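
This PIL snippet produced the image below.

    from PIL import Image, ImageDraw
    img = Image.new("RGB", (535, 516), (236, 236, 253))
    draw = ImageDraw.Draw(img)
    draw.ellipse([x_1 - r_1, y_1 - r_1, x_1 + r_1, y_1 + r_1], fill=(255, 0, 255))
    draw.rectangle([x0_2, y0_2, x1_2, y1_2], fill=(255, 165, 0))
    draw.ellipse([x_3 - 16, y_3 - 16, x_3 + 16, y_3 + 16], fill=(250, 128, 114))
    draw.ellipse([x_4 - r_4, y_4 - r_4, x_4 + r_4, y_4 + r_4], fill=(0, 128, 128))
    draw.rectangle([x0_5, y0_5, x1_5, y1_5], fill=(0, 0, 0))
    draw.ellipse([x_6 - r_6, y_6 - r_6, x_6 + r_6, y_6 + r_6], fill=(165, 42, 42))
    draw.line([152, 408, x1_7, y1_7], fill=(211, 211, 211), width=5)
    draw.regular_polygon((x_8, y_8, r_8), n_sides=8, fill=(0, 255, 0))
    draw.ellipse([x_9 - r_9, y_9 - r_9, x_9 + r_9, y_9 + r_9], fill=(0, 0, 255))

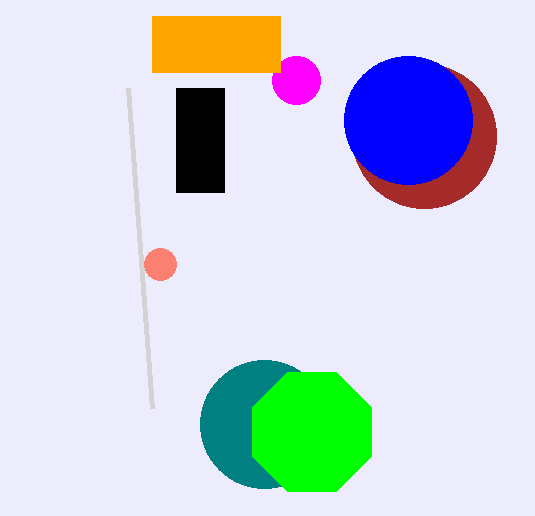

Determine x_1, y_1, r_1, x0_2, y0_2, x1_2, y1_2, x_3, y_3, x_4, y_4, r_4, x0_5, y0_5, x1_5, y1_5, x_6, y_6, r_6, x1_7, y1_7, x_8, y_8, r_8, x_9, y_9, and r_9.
x_1 = 296; y_1 = 80; r_1 = 24; x0_2 = 152; y0_2 = 16; x1_2 = 280; y1_2 = 72; x_3 = 160; y_3 = 264; x_4 = 264; y_4 = 424; r_4 = 64; x0_5 = 176; y0_5 = 88; x1_5 = 224; y1_5 = 192; x_6 = 424; y_6 = 136; r_6 = 72; x1_7 = 128; y1_7 = 88; x_8 = 312; y_8 = 432; r_8 = 64; x_9 = 408; y_9 = 120; r_9 = 64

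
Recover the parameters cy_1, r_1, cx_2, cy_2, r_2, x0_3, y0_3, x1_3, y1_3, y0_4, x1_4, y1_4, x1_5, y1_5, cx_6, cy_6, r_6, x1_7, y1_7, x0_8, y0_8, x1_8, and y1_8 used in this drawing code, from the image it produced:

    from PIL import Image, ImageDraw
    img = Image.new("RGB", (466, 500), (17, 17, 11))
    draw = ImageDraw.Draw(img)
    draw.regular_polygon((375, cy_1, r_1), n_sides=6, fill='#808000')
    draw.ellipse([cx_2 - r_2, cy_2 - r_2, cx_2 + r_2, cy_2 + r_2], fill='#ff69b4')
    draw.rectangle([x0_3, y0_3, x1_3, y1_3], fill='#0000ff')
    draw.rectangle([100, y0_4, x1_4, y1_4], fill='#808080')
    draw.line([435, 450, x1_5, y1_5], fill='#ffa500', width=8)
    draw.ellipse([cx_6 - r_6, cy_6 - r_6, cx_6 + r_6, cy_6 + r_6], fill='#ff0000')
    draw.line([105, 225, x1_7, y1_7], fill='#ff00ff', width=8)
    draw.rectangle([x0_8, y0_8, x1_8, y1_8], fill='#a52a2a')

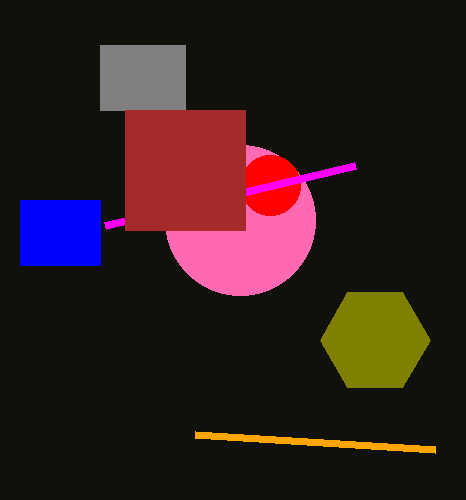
cy_1 = 340; r_1 = 55; cx_2 = 240; cy_2 = 220; r_2 = 75; x0_3 = 20; y0_3 = 200; x1_3 = 100; y1_3 = 265; y0_4 = 45; x1_4 = 185; y1_4 = 110; x1_5 = 195; y1_5 = 435; cx_6 = 270; cy_6 = 185; r_6 = 30; x1_7 = 355; y1_7 = 165; x0_8 = 125; y0_8 = 110; x1_8 = 245; y1_8 = 230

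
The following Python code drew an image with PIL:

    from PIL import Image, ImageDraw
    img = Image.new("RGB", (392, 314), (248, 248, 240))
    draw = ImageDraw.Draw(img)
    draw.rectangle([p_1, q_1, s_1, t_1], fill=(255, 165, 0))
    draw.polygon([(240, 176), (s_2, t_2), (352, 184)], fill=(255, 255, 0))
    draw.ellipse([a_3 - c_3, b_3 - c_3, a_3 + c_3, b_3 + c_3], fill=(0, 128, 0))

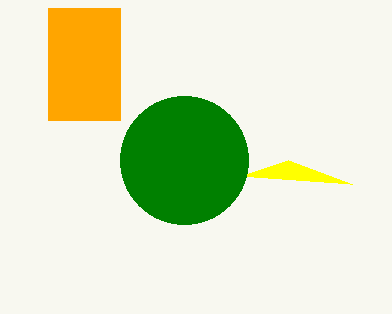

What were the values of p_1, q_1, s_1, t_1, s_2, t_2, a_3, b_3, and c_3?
p_1 = 48, q_1 = 8, s_1 = 120, t_1 = 120, s_2 = 288, t_2 = 160, a_3 = 184, b_3 = 160, c_3 = 64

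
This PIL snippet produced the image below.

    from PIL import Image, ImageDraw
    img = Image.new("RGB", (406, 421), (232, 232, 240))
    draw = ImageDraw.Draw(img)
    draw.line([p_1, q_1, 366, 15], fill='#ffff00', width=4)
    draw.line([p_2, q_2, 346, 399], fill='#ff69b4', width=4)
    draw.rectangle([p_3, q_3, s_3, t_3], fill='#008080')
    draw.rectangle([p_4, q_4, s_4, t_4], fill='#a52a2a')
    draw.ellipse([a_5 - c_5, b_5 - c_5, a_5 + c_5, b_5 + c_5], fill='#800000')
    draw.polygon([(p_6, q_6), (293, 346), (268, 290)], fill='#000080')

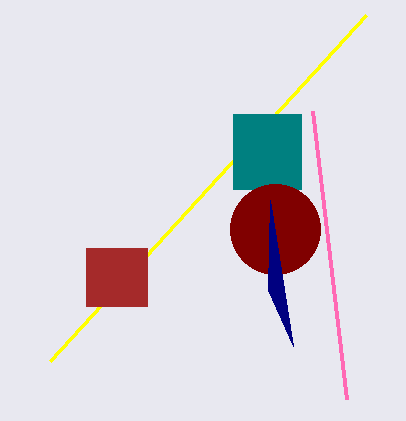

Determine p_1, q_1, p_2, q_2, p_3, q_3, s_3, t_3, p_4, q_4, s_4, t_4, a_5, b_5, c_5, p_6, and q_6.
p_1 = 50; q_1 = 361; p_2 = 312; q_2 = 111; p_3 = 233; q_3 = 114; s_3 = 301; t_3 = 189; p_4 = 86; q_4 = 248; s_4 = 147; t_4 = 306; a_5 = 275; b_5 = 229; c_5 = 45; p_6 = 270; q_6 = 200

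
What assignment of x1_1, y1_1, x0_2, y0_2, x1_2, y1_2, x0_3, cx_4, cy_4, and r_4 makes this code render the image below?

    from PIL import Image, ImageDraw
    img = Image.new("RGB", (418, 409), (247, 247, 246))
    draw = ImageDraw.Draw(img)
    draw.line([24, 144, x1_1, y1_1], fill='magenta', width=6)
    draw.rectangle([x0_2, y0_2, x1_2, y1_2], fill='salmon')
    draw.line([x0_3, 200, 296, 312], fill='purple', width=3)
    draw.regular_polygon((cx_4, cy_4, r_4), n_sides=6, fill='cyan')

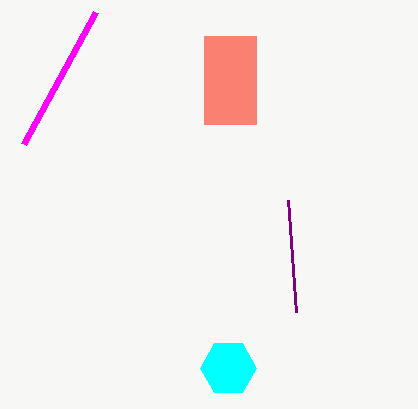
x1_1 = 96
y1_1 = 12
x0_2 = 204
y0_2 = 36
x1_2 = 256
y1_2 = 124
x0_3 = 288
cx_4 = 228
cy_4 = 368
r_4 = 28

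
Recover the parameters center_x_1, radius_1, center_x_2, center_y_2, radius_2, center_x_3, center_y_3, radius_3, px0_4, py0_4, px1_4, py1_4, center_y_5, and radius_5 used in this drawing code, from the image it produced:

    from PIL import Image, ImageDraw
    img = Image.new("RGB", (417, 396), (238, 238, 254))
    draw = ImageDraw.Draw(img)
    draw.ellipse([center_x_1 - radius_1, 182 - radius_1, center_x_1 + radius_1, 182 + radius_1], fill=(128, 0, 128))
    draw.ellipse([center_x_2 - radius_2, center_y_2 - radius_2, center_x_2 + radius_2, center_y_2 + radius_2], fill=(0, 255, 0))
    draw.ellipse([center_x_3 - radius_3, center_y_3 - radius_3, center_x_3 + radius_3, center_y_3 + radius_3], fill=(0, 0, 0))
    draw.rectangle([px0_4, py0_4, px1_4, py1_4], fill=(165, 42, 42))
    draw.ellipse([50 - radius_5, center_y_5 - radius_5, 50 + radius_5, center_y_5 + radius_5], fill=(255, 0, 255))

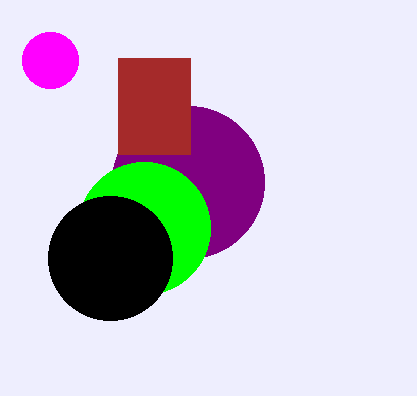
center_x_1 = 188, radius_1 = 76, center_x_2 = 144, center_y_2 = 228, radius_2 = 66, center_x_3 = 110, center_y_3 = 258, radius_3 = 62, px0_4 = 118, py0_4 = 58, px1_4 = 190, py1_4 = 154, center_y_5 = 60, radius_5 = 28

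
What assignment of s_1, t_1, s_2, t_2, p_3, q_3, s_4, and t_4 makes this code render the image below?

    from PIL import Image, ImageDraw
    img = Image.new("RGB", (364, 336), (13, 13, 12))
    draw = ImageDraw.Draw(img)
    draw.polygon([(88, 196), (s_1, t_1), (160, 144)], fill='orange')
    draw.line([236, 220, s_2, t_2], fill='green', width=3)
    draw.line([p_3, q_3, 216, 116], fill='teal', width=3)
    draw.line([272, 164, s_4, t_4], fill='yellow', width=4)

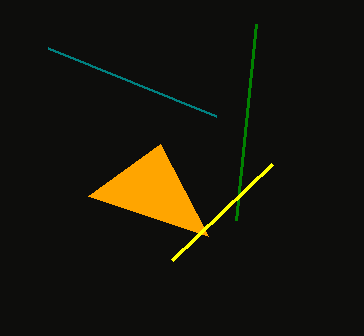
s_1 = 208
t_1 = 236
s_2 = 256
t_2 = 24
p_3 = 48
q_3 = 48
s_4 = 172
t_4 = 260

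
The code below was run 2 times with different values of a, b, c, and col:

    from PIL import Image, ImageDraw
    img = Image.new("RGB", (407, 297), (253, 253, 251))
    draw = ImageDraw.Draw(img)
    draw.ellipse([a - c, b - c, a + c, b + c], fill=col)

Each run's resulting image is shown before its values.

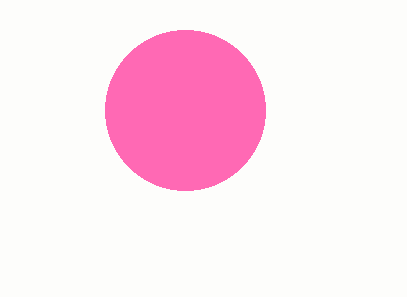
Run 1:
a = 185
b = 110
c = 80
col = 'hotpink'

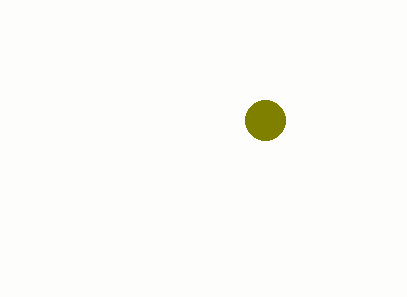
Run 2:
a = 265, b = 120, c = 20, col = 'olive'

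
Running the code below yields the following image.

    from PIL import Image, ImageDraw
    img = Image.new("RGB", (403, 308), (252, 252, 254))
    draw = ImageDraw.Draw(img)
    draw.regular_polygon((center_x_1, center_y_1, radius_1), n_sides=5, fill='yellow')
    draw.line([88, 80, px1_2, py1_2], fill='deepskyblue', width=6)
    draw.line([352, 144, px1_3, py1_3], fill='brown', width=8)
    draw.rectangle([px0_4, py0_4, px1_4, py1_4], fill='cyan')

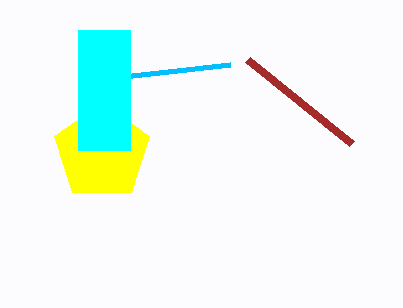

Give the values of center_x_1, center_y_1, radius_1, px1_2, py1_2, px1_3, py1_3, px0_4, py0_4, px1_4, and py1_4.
center_x_1 = 102, center_y_1 = 152, radius_1 = 50, px1_2 = 230, py1_2 = 64, px1_3 = 248, py1_3 = 60, px0_4 = 78, py0_4 = 30, px1_4 = 130, py1_4 = 150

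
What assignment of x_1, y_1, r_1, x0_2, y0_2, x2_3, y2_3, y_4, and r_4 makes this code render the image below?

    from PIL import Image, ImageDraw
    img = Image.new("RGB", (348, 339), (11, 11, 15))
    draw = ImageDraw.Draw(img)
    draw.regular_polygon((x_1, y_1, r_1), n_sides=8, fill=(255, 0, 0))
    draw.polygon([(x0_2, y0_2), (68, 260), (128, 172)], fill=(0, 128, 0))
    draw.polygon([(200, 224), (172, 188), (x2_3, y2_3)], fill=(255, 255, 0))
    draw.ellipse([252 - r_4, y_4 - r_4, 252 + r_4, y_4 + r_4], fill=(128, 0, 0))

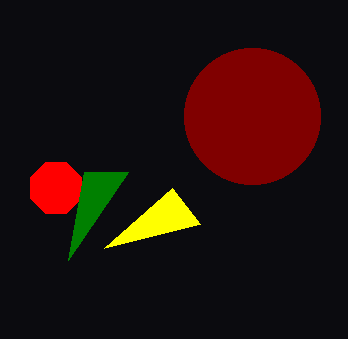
x_1 = 56
y_1 = 188
r_1 = 28
x0_2 = 84
y0_2 = 172
x2_3 = 104
y2_3 = 248
y_4 = 116
r_4 = 68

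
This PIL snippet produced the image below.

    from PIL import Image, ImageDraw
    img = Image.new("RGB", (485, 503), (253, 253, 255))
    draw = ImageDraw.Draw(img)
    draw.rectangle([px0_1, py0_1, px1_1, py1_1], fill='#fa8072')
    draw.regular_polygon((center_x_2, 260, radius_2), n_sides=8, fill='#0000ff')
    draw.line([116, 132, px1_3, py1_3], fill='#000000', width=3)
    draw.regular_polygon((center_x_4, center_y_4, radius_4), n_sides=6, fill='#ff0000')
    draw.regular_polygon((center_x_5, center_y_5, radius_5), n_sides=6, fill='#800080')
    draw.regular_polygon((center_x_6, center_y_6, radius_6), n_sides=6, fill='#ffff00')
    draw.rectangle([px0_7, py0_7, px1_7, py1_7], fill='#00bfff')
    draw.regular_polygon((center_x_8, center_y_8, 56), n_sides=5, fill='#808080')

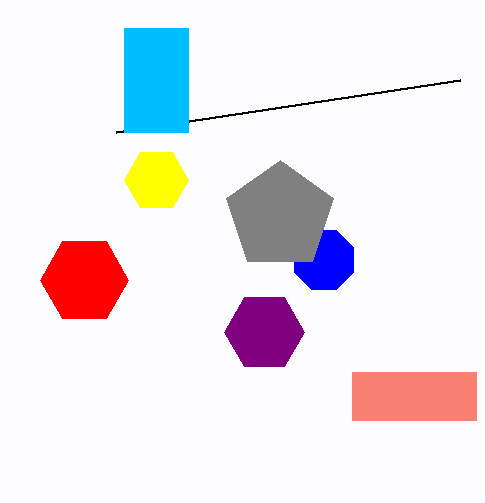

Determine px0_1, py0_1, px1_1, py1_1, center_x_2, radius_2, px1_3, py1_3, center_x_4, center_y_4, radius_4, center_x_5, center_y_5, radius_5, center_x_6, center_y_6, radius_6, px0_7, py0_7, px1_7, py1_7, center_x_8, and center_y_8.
px0_1 = 352
py0_1 = 372
px1_1 = 476
py1_1 = 420
center_x_2 = 324
radius_2 = 32
px1_3 = 460
py1_3 = 80
center_x_4 = 84
center_y_4 = 280
radius_4 = 44
center_x_5 = 264
center_y_5 = 332
radius_5 = 40
center_x_6 = 156
center_y_6 = 180
radius_6 = 32
px0_7 = 124
py0_7 = 28
px1_7 = 188
py1_7 = 132
center_x_8 = 280
center_y_8 = 216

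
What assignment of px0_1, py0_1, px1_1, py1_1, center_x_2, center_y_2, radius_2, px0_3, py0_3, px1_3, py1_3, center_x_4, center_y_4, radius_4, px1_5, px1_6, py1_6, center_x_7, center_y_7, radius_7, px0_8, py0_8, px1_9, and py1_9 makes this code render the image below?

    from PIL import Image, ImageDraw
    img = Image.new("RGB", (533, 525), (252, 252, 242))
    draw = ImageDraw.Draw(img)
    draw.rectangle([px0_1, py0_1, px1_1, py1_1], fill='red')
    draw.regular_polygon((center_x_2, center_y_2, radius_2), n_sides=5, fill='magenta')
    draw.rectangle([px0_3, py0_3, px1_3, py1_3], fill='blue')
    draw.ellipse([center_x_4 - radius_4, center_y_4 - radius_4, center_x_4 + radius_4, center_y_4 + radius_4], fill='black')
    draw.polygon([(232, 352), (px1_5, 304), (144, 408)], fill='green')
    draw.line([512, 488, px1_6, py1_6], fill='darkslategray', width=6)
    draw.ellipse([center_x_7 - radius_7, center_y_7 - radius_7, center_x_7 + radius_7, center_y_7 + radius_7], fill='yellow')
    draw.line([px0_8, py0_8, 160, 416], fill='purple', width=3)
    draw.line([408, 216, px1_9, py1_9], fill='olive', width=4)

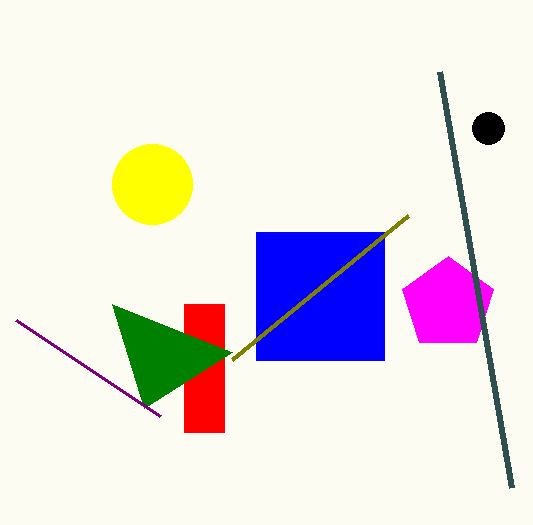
px0_1 = 184
py0_1 = 304
px1_1 = 224
py1_1 = 432
center_x_2 = 448
center_y_2 = 304
radius_2 = 48
px0_3 = 256
py0_3 = 232
px1_3 = 384
py1_3 = 360
center_x_4 = 488
center_y_4 = 128
radius_4 = 16
px1_5 = 112
px1_6 = 440
py1_6 = 72
center_x_7 = 152
center_y_7 = 184
radius_7 = 40
px0_8 = 16
py0_8 = 320
px1_9 = 232
py1_9 = 360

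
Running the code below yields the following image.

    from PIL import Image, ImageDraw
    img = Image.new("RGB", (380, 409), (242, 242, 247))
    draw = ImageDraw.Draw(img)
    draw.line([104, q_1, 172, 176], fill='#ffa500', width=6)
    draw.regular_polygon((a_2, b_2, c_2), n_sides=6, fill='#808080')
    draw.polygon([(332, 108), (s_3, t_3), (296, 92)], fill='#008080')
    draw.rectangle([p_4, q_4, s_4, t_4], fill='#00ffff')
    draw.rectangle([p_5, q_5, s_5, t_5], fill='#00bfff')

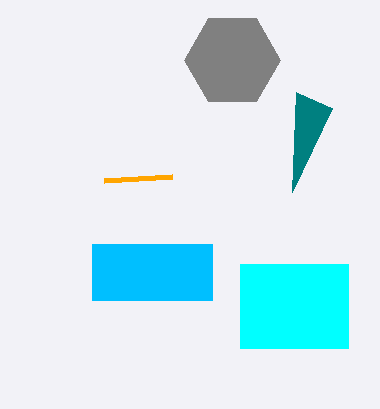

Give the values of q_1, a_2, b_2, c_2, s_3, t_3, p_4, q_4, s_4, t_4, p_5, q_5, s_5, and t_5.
q_1 = 180, a_2 = 232, b_2 = 60, c_2 = 48, s_3 = 292, t_3 = 192, p_4 = 240, q_4 = 264, s_4 = 348, t_4 = 348, p_5 = 92, q_5 = 244, s_5 = 212, t_5 = 300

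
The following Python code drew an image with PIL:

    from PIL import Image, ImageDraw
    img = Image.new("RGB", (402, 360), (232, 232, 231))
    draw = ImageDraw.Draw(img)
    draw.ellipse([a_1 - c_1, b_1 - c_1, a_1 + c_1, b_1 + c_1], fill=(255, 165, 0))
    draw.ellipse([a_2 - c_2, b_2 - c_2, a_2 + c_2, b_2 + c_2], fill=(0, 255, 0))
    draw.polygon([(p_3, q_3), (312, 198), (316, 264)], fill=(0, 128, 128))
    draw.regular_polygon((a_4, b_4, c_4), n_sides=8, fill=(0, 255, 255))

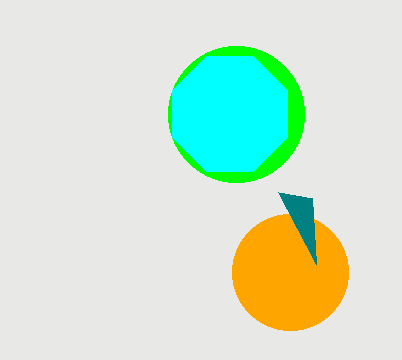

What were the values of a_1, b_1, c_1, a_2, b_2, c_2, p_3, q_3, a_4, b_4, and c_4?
a_1 = 290
b_1 = 272
c_1 = 58
a_2 = 236
b_2 = 114
c_2 = 68
p_3 = 278
q_3 = 192
a_4 = 230
b_4 = 114
c_4 = 62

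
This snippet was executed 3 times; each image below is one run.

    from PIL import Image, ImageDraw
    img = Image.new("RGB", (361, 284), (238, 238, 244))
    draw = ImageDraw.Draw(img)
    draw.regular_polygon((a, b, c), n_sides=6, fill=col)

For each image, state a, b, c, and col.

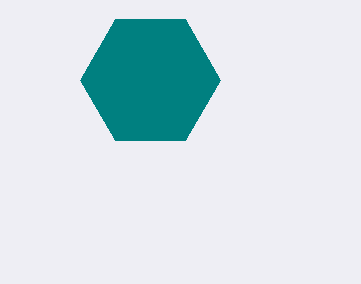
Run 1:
a = 150, b = 80, c = 70, col = 'teal'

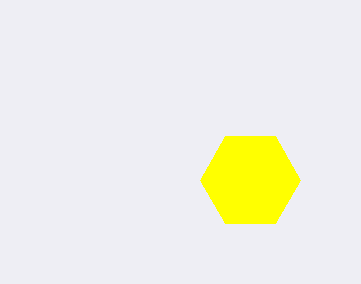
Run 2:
a = 250, b = 180, c = 50, col = 'yellow'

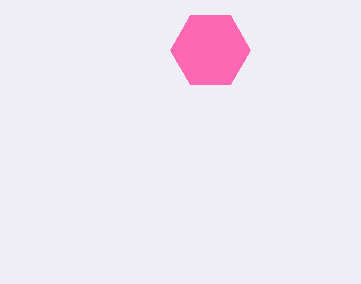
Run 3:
a = 210, b = 50, c = 40, col = 'hotpink'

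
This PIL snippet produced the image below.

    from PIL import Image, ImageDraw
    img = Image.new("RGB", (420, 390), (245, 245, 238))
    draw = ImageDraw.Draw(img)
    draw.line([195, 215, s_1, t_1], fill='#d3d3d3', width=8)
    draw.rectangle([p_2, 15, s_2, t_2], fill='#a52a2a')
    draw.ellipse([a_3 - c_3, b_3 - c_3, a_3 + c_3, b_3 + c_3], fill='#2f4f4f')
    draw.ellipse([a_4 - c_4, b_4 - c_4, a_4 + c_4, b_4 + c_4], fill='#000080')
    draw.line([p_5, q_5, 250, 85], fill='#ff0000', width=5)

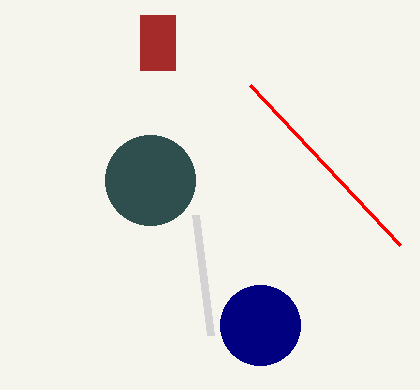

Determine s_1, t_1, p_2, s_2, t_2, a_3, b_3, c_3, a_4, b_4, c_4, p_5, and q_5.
s_1 = 210
t_1 = 335
p_2 = 140
s_2 = 175
t_2 = 70
a_3 = 150
b_3 = 180
c_3 = 45
a_4 = 260
b_4 = 325
c_4 = 40
p_5 = 400
q_5 = 245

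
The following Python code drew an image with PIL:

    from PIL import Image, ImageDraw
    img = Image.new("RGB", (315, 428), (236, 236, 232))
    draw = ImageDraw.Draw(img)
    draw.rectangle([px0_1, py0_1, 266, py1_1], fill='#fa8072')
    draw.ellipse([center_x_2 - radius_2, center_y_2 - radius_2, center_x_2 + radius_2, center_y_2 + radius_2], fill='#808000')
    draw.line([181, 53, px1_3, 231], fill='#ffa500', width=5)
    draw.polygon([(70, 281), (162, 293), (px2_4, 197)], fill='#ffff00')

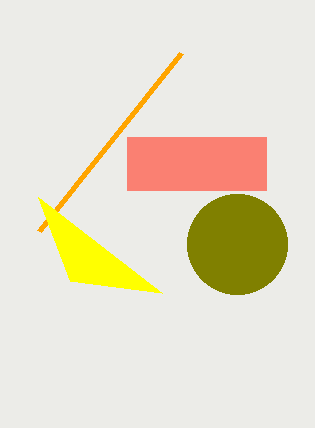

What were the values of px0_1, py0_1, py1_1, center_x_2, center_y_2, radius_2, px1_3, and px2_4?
px0_1 = 127
py0_1 = 137
py1_1 = 190
center_x_2 = 237
center_y_2 = 244
radius_2 = 50
px1_3 = 39
px2_4 = 38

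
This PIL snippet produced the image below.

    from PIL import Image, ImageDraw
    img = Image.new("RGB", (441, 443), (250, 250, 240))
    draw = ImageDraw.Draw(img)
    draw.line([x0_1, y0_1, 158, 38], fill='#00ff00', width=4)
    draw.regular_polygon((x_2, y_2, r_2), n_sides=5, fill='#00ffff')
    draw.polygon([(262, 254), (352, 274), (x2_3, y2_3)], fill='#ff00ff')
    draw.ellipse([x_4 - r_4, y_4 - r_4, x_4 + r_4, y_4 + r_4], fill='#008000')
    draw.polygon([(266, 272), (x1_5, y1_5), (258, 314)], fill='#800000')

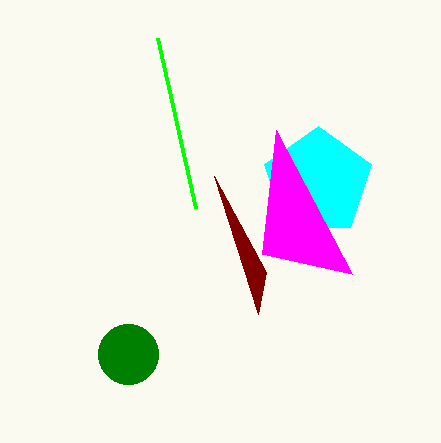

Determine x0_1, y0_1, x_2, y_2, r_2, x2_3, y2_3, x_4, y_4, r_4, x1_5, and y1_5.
x0_1 = 196
y0_1 = 208
x_2 = 318
y_2 = 182
r_2 = 56
x2_3 = 276
y2_3 = 130
x_4 = 128
y_4 = 354
r_4 = 30
x1_5 = 214
y1_5 = 176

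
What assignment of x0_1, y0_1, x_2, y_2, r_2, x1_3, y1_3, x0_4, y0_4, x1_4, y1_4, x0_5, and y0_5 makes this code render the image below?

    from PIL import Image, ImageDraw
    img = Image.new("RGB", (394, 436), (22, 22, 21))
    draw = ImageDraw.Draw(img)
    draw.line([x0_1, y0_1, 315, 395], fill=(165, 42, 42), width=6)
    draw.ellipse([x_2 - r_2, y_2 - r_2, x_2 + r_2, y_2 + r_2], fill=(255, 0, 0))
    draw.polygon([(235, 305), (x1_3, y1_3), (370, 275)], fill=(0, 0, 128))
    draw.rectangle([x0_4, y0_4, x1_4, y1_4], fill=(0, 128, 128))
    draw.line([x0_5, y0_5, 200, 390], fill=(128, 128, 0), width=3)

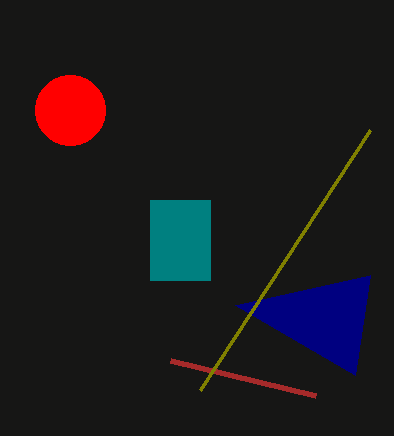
x0_1 = 170; y0_1 = 360; x_2 = 70; y_2 = 110; r_2 = 35; x1_3 = 355; y1_3 = 375; x0_4 = 150; y0_4 = 200; x1_4 = 210; y1_4 = 280; x0_5 = 370; y0_5 = 130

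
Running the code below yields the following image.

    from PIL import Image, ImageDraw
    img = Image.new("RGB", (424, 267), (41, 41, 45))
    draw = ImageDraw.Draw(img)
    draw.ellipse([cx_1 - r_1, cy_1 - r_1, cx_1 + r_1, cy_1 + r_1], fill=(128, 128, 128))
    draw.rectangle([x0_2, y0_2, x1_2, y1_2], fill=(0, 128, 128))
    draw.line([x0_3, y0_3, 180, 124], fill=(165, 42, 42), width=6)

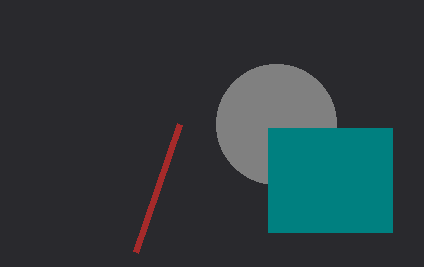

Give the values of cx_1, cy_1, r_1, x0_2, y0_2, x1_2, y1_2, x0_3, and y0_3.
cx_1 = 276
cy_1 = 124
r_1 = 60
x0_2 = 268
y0_2 = 128
x1_2 = 392
y1_2 = 232
x0_3 = 136
y0_3 = 252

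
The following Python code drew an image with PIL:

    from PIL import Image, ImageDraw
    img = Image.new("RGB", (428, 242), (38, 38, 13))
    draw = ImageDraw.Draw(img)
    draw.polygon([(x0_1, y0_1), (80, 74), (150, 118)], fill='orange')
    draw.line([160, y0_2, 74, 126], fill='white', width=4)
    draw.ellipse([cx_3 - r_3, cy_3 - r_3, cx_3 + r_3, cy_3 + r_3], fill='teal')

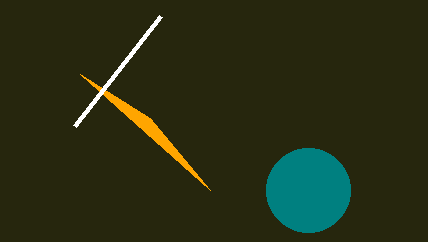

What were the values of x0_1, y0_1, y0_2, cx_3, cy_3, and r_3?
x0_1 = 210, y0_1 = 190, y0_2 = 16, cx_3 = 308, cy_3 = 190, r_3 = 42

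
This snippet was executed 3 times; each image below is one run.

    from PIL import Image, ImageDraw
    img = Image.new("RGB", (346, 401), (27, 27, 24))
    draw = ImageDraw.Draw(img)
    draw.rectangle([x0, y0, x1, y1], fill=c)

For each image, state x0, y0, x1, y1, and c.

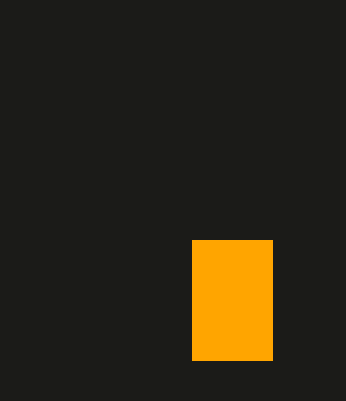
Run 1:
x0 = 192
y0 = 240
x1 = 272
y1 = 360
c = 'orange'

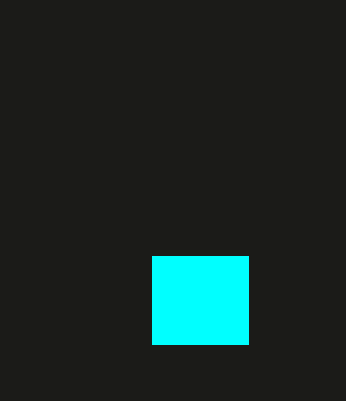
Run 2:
x0 = 152
y0 = 256
x1 = 248
y1 = 344
c = 'cyan'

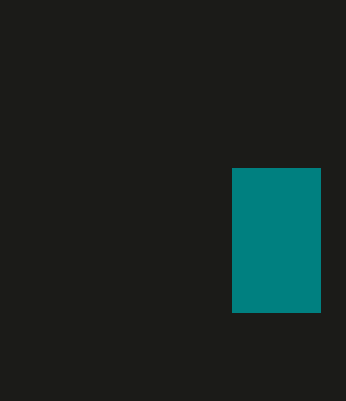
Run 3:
x0 = 232
y0 = 168
x1 = 320
y1 = 312
c = 'teal'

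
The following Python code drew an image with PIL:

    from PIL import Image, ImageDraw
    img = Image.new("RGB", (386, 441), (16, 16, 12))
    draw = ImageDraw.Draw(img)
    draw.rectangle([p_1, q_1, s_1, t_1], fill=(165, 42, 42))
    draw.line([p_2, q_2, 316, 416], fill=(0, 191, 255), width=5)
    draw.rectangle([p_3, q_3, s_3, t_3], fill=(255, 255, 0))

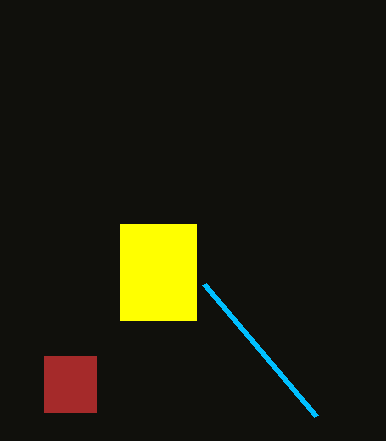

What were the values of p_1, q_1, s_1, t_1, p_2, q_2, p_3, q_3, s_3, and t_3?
p_1 = 44, q_1 = 356, s_1 = 96, t_1 = 412, p_2 = 204, q_2 = 284, p_3 = 120, q_3 = 224, s_3 = 196, t_3 = 320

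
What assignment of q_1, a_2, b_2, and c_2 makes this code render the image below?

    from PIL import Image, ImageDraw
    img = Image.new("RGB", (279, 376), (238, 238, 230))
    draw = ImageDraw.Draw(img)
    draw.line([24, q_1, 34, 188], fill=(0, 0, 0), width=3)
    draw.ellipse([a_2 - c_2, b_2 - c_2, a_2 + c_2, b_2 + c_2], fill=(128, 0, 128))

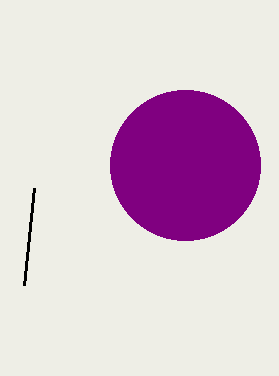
q_1 = 285; a_2 = 185; b_2 = 165; c_2 = 75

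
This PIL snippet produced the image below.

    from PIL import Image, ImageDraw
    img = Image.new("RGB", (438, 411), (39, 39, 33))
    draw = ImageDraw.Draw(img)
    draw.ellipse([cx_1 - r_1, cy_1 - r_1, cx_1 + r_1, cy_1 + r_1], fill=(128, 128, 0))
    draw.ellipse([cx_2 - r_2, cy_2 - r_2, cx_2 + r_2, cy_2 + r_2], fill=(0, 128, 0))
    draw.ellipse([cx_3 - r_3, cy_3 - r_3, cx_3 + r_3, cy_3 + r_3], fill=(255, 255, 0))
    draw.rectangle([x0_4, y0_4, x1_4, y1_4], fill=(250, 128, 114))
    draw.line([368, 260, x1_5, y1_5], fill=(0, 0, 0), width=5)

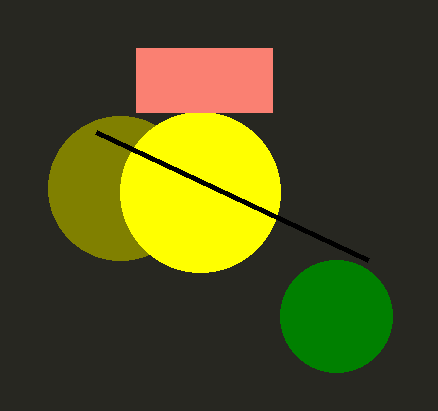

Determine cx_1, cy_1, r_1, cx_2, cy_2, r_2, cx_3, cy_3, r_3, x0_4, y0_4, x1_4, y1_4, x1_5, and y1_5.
cx_1 = 120; cy_1 = 188; r_1 = 72; cx_2 = 336; cy_2 = 316; r_2 = 56; cx_3 = 200; cy_3 = 192; r_3 = 80; x0_4 = 136; y0_4 = 48; x1_4 = 272; y1_4 = 112; x1_5 = 96; y1_5 = 132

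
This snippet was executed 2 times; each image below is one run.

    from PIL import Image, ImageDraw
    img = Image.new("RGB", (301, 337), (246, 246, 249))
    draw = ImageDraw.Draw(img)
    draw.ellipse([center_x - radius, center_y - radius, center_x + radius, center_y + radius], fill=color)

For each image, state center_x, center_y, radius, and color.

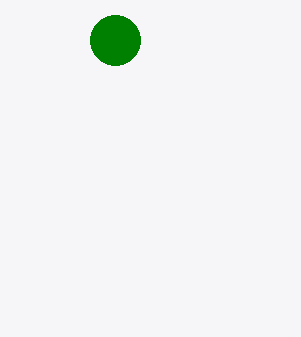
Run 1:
center_x = 115
center_y = 40
radius = 25
color = 'green'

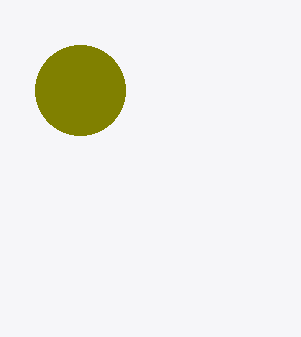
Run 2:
center_x = 80; center_y = 90; radius = 45; color = 'olive'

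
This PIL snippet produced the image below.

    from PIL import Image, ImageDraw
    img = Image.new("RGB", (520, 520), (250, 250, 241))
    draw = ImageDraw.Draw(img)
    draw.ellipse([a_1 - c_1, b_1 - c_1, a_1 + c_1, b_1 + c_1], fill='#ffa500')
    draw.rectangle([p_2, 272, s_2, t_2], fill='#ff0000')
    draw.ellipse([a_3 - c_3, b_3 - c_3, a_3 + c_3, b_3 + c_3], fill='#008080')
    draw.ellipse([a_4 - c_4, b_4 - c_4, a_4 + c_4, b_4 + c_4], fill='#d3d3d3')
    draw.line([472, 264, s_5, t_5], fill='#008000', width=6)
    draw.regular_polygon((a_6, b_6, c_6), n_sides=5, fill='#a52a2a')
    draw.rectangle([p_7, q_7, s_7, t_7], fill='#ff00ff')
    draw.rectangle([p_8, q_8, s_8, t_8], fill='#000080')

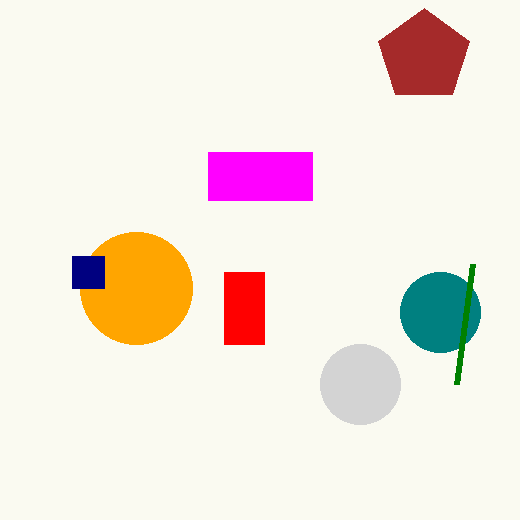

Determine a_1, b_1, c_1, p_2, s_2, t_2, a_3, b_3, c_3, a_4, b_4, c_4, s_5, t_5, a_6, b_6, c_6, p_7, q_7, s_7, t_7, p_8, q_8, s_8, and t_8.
a_1 = 136
b_1 = 288
c_1 = 56
p_2 = 224
s_2 = 264
t_2 = 344
a_3 = 440
b_3 = 312
c_3 = 40
a_4 = 360
b_4 = 384
c_4 = 40
s_5 = 456
t_5 = 384
a_6 = 424
b_6 = 56
c_6 = 48
p_7 = 208
q_7 = 152
s_7 = 312
t_7 = 200
p_8 = 72
q_8 = 256
s_8 = 104
t_8 = 288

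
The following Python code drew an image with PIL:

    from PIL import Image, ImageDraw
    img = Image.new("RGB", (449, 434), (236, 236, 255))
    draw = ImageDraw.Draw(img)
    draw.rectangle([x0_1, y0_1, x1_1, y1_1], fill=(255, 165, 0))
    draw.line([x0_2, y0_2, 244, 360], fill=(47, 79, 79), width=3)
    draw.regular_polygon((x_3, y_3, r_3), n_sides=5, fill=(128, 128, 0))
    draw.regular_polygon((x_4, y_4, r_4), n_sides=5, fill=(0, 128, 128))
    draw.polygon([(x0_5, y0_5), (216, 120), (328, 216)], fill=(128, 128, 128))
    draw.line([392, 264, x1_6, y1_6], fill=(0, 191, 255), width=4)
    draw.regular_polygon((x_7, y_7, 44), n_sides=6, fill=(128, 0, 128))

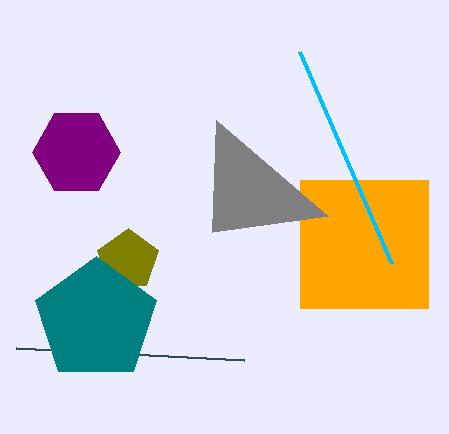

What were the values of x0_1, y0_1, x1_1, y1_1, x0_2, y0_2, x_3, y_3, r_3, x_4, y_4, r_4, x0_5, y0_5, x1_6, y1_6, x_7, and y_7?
x0_1 = 300, y0_1 = 180, x1_1 = 428, y1_1 = 308, x0_2 = 16, y0_2 = 348, x_3 = 128, y_3 = 260, r_3 = 32, x_4 = 96, y_4 = 320, r_4 = 64, x0_5 = 212, y0_5 = 232, x1_6 = 300, y1_6 = 52, x_7 = 76, y_7 = 152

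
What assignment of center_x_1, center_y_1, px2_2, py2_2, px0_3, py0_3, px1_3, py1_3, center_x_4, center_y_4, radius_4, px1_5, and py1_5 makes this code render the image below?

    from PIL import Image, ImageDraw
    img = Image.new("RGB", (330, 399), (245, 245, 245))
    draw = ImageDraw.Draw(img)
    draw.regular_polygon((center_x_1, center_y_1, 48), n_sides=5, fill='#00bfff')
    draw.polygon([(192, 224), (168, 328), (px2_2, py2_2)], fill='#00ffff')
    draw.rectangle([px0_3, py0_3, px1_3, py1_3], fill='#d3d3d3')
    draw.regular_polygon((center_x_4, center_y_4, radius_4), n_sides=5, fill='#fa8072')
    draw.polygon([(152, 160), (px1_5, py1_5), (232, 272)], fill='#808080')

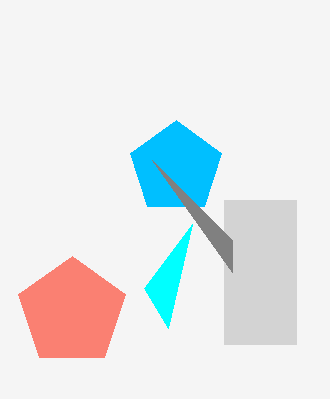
center_x_1 = 176, center_y_1 = 168, px2_2 = 144, py2_2 = 288, px0_3 = 224, py0_3 = 200, px1_3 = 296, py1_3 = 344, center_x_4 = 72, center_y_4 = 312, radius_4 = 56, px1_5 = 232, py1_5 = 240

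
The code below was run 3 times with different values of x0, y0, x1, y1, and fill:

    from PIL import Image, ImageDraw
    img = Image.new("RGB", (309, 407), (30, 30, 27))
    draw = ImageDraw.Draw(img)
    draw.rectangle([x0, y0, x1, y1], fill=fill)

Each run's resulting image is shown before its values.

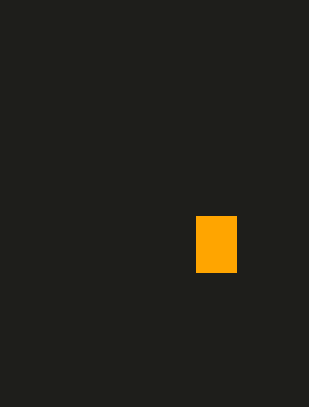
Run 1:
x0 = 196; y0 = 216; x1 = 236; y1 = 272; fill = 'orange'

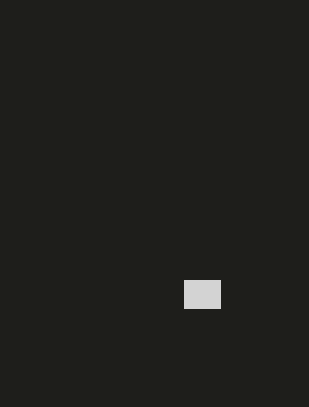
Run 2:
x0 = 184, y0 = 280, x1 = 220, y1 = 308, fill = 'lightgray'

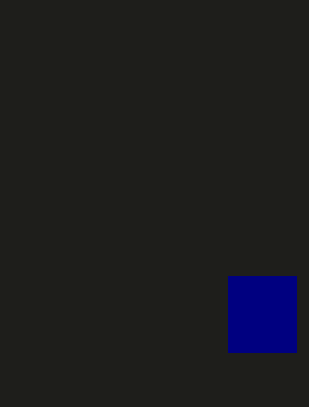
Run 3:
x0 = 228; y0 = 276; x1 = 296; y1 = 352; fill = 'navy'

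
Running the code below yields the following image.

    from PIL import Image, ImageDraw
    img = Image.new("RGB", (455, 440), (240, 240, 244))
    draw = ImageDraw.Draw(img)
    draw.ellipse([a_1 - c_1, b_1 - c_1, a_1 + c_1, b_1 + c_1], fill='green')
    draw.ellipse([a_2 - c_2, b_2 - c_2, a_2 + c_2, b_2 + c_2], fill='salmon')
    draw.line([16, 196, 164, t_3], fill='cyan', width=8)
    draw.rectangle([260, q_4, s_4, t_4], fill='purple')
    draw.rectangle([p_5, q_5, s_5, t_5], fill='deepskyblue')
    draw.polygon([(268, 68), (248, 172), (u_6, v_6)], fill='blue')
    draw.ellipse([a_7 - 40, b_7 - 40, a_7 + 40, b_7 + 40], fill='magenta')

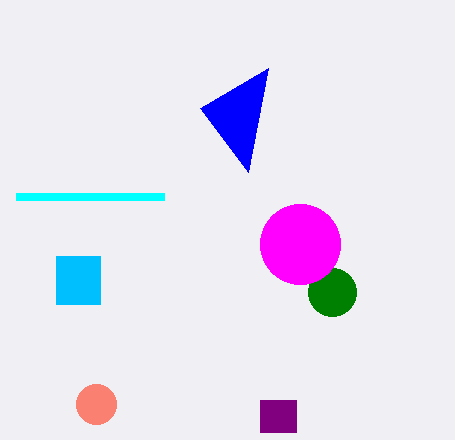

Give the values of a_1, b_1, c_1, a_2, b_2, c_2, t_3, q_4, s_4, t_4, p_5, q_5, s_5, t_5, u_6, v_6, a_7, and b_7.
a_1 = 332, b_1 = 292, c_1 = 24, a_2 = 96, b_2 = 404, c_2 = 20, t_3 = 196, q_4 = 400, s_4 = 296, t_4 = 432, p_5 = 56, q_5 = 256, s_5 = 100, t_5 = 304, u_6 = 200, v_6 = 108, a_7 = 300, b_7 = 244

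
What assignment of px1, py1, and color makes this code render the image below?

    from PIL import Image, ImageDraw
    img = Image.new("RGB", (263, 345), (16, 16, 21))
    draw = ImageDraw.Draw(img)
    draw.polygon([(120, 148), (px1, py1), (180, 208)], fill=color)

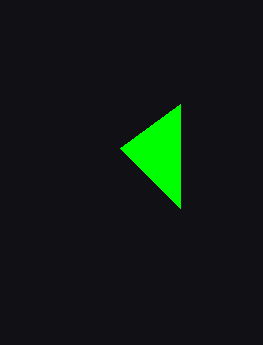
px1 = 180; py1 = 104; color = 'lime'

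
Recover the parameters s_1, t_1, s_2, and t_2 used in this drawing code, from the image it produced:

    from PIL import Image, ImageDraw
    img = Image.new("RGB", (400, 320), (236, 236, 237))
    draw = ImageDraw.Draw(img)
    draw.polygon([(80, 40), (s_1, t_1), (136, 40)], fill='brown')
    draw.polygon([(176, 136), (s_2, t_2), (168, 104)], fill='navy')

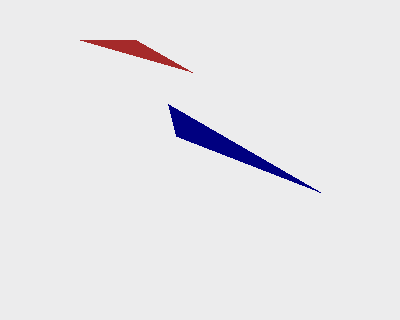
s_1 = 192
t_1 = 72
s_2 = 320
t_2 = 192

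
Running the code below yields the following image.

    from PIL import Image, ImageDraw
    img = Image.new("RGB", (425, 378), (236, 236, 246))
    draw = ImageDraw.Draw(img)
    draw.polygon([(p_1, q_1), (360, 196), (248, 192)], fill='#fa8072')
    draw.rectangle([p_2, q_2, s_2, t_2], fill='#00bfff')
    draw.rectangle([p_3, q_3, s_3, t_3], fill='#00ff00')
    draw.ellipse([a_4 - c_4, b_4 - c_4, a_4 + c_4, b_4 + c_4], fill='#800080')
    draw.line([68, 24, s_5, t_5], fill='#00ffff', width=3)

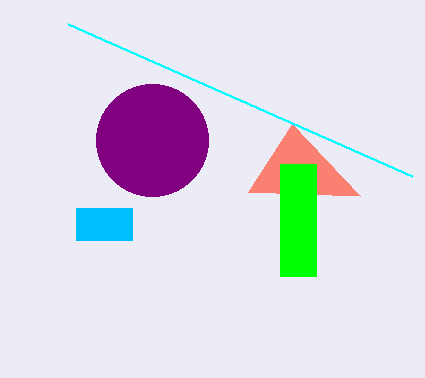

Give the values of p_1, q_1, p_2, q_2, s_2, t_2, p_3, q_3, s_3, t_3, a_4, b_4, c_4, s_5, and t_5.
p_1 = 292; q_1 = 124; p_2 = 76; q_2 = 208; s_2 = 132; t_2 = 240; p_3 = 280; q_3 = 164; s_3 = 316; t_3 = 276; a_4 = 152; b_4 = 140; c_4 = 56; s_5 = 412; t_5 = 176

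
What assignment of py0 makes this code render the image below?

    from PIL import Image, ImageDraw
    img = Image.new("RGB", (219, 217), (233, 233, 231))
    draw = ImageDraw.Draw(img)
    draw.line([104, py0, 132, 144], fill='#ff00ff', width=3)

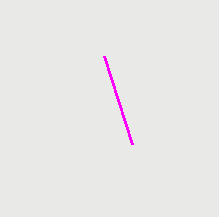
py0 = 56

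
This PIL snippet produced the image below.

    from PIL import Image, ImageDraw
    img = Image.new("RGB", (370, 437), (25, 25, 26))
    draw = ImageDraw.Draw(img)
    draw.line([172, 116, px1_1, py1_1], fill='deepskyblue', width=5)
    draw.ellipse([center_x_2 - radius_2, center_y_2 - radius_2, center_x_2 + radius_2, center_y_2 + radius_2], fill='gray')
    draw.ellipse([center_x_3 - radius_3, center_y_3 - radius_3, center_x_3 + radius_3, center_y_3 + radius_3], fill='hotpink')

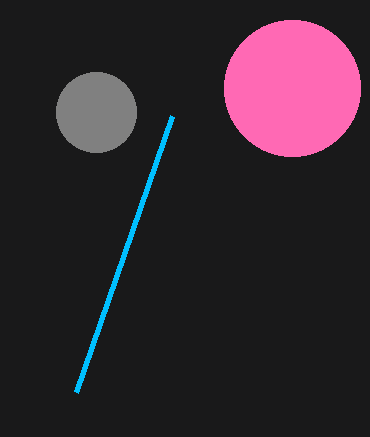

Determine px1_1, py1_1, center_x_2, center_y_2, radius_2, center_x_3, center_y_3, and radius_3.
px1_1 = 76, py1_1 = 392, center_x_2 = 96, center_y_2 = 112, radius_2 = 40, center_x_3 = 292, center_y_3 = 88, radius_3 = 68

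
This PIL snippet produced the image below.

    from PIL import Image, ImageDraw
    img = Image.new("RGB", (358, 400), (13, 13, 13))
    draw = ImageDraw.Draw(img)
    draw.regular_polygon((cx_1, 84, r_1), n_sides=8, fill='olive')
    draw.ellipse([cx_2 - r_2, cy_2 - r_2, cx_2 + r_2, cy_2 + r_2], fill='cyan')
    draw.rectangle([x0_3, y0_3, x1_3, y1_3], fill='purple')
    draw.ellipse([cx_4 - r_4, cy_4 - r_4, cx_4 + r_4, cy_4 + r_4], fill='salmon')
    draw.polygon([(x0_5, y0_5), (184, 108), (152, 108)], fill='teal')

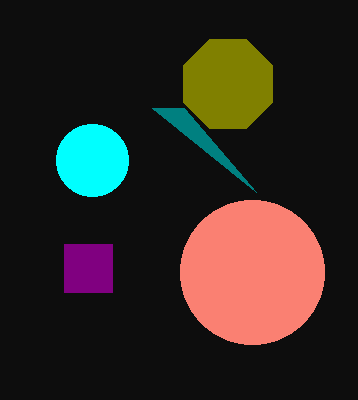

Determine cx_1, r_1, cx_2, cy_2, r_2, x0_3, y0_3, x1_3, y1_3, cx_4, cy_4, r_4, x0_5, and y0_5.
cx_1 = 228
r_1 = 48
cx_2 = 92
cy_2 = 160
r_2 = 36
x0_3 = 64
y0_3 = 244
x1_3 = 112
y1_3 = 292
cx_4 = 252
cy_4 = 272
r_4 = 72
x0_5 = 256
y0_5 = 192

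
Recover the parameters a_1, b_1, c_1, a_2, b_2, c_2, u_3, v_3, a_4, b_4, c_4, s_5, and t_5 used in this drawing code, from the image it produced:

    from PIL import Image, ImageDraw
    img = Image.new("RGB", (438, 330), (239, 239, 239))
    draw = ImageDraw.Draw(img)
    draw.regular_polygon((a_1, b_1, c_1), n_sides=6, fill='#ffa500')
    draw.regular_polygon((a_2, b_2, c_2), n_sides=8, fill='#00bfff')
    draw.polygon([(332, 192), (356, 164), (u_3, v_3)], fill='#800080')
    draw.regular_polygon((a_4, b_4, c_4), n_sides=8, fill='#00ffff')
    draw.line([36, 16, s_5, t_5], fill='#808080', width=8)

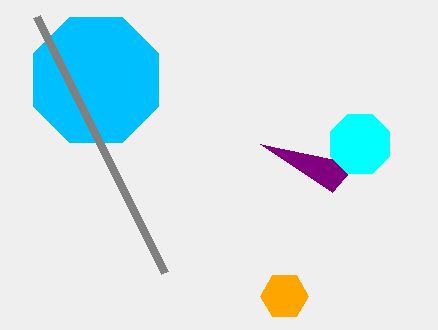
a_1 = 284, b_1 = 296, c_1 = 24, a_2 = 96, b_2 = 80, c_2 = 68, u_3 = 260, v_3 = 144, a_4 = 360, b_4 = 144, c_4 = 32, s_5 = 164, t_5 = 272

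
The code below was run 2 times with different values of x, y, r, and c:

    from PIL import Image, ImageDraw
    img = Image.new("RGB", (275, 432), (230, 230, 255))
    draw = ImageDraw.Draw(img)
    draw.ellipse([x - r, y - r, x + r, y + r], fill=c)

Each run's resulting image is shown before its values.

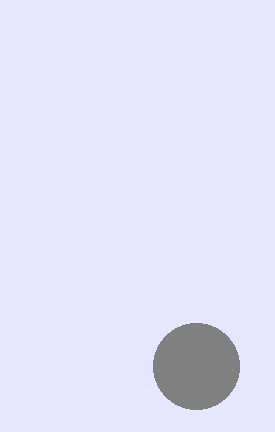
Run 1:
x = 196, y = 366, r = 43, c = 'gray'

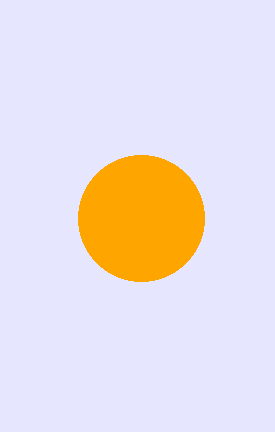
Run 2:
x = 141, y = 218, r = 63, c = 'orange'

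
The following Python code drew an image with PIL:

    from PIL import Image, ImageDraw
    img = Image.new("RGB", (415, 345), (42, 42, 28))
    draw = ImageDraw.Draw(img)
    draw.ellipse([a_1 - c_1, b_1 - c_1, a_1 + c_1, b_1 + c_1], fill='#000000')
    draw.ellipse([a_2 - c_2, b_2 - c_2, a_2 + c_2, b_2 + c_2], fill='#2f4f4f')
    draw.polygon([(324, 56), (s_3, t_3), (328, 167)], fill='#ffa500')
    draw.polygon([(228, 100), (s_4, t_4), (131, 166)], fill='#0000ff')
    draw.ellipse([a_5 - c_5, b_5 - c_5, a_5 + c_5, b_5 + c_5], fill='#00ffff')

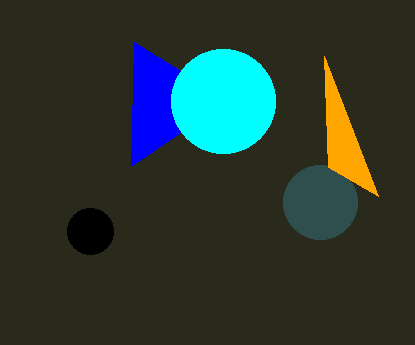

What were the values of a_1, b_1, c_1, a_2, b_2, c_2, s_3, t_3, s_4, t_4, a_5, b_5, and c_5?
a_1 = 90, b_1 = 231, c_1 = 23, a_2 = 320, b_2 = 202, c_2 = 37, s_3 = 378, t_3 = 196, s_4 = 134, t_4 = 42, a_5 = 223, b_5 = 101, c_5 = 52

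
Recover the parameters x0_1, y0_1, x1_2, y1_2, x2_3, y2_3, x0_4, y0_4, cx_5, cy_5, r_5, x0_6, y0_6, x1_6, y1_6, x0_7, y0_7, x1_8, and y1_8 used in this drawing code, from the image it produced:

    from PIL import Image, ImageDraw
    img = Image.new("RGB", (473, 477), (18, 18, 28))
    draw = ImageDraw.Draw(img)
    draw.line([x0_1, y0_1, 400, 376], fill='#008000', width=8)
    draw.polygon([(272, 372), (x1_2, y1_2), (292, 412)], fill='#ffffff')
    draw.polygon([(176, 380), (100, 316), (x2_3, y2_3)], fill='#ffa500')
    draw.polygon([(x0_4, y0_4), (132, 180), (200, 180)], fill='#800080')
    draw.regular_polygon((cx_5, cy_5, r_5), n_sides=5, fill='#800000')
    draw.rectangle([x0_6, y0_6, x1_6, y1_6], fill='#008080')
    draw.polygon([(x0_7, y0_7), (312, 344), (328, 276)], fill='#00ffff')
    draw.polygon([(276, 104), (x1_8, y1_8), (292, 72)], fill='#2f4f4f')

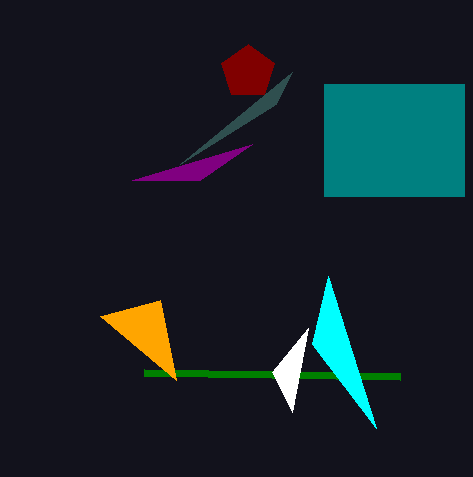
x0_1 = 144
y0_1 = 372
x1_2 = 308
y1_2 = 328
x2_3 = 160
y2_3 = 300
x0_4 = 252
y0_4 = 144
cx_5 = 248
cy_5 = 72
r_5 = 28
x0_6 = 324
y0_6 = 84
x1_6 = 464
y1_6 = 196
x0_7 = 376
y0_7 = 428
x1_8 = 180
y1_8 = 164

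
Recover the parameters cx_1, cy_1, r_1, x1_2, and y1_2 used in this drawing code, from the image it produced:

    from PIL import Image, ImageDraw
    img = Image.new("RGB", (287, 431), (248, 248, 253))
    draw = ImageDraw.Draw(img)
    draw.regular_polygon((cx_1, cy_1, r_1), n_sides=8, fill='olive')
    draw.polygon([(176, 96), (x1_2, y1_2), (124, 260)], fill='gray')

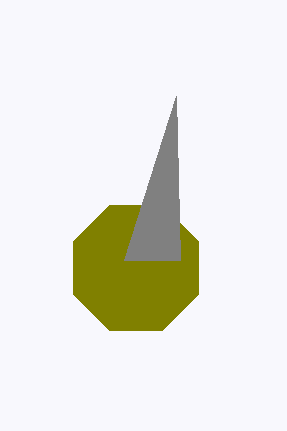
cx_1 = 136
cy_1 = 268
r_1 = 68
x1_2 = 180
y1_2 = 260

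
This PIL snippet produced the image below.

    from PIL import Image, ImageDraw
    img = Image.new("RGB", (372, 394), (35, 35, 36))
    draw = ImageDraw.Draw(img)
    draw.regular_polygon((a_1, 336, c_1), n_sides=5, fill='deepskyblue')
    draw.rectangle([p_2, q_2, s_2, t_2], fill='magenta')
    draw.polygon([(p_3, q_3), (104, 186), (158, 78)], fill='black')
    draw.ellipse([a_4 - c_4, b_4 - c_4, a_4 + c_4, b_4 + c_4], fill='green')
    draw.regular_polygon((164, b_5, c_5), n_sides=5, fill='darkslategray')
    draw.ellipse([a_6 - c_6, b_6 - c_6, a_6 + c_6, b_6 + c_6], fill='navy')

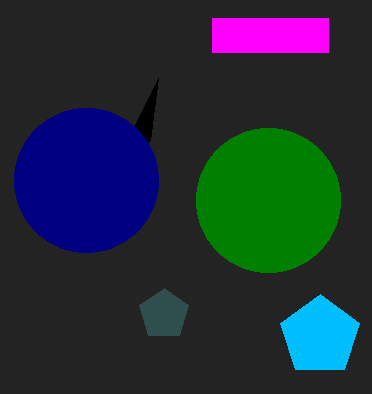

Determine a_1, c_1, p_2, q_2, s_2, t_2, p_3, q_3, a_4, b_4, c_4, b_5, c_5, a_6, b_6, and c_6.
a_1 = 320, c_1 = 42, p_2 = 212, q_2 = 18, s_2 = 328, t_2 = 52, p_3 = 150, q_3 = 140, a_4 = 268, b_4 = 200, c_4 = 72, b_5 = 314, c_5 = 26, a_6 = 86, b_6 = 180, c_6 = 72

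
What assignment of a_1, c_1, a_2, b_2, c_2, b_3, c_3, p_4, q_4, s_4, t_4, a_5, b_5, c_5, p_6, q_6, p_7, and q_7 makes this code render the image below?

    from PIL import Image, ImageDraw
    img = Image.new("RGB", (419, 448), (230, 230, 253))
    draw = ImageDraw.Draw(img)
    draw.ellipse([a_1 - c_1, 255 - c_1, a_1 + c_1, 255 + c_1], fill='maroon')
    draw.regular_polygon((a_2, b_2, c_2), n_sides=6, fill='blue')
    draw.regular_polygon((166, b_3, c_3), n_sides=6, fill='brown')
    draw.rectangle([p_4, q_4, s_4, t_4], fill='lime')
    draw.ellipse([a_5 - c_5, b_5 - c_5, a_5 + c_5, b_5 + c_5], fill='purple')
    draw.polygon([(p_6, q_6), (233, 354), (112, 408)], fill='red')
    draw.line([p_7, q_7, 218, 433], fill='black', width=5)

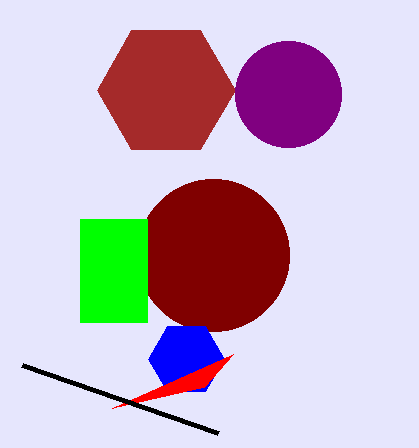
a_1 = 213; c_1 = 76; a_2 = 186; b_2 = 359; c_2 = 38; b_3 = 90; c_3 = 69; p_4 = 80; q_4 = 219; s_4 = 147; t_4 = 322; a_5 = 288; b_5 = 94; c_5 = 53; p_6 = 204; q_6 = 387; p_7 = 22; q_7 = 365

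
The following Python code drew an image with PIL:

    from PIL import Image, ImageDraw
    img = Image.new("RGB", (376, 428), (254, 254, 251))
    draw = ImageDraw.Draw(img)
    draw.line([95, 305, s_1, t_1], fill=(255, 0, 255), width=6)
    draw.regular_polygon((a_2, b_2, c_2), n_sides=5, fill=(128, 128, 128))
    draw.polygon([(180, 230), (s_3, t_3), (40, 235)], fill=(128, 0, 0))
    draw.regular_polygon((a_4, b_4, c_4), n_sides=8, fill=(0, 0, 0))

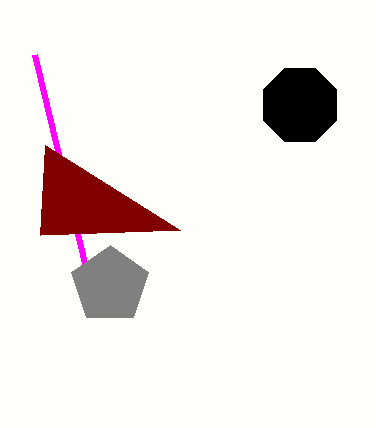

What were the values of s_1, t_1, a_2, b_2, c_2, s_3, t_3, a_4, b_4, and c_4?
s_1 = 35
t_1 = 55
a_2 = 110
b_2 = 285
c_2 = 40
s_3 = 45
t_3 = 145
a_4 = 300
b_4 = 105
c_4 = 40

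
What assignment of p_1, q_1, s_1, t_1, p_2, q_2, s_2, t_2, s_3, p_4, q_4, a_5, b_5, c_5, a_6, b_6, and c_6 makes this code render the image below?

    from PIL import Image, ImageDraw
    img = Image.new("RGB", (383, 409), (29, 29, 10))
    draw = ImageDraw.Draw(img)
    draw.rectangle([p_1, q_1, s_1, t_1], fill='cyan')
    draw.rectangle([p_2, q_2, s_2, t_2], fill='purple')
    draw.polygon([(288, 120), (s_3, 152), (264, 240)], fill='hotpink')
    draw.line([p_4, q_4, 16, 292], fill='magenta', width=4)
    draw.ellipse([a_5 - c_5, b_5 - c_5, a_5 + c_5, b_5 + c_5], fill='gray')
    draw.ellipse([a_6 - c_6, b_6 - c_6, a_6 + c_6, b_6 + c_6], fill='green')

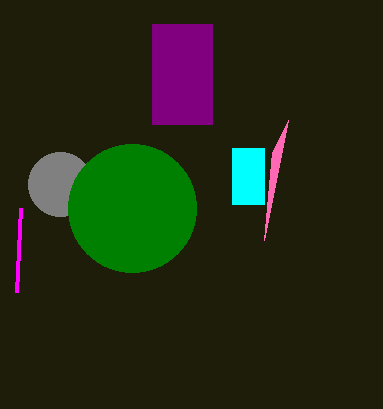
p_1 = 232, q_1 = 148, s_1 = 264, t_1 = 204, p_2 = 152, q_2 = 24, s_2 = 212, t_2 = 124, s_3 = 272, p_4 = 20, q_4 = 208, a_5 = 60, b_5 = 184, c_5 = 32, a_6 = 132, b_6 = 208, c_6 = 64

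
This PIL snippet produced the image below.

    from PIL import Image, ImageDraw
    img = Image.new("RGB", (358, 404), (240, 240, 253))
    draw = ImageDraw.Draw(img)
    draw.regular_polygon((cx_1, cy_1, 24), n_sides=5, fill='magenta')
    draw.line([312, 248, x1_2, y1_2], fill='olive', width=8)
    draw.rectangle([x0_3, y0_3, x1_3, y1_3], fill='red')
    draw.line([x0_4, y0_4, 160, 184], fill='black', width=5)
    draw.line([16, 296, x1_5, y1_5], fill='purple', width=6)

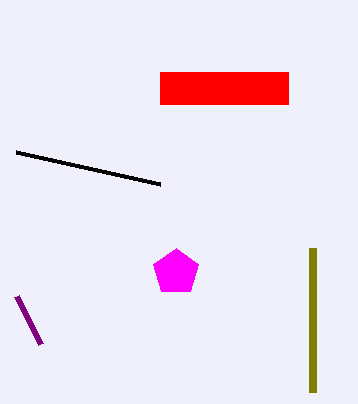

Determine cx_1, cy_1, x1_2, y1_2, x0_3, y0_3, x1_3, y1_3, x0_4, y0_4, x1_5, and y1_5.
cx_1 = 176; cy_1 = 272; x1_2 = 312; y1_2 = 392; x0_3 = 160; y0_3 = 72; x1_3 = 288; y1_3 = 104; x0_4 = 16; y0_4 = 152; x1_5 = 40; y1_5 = 344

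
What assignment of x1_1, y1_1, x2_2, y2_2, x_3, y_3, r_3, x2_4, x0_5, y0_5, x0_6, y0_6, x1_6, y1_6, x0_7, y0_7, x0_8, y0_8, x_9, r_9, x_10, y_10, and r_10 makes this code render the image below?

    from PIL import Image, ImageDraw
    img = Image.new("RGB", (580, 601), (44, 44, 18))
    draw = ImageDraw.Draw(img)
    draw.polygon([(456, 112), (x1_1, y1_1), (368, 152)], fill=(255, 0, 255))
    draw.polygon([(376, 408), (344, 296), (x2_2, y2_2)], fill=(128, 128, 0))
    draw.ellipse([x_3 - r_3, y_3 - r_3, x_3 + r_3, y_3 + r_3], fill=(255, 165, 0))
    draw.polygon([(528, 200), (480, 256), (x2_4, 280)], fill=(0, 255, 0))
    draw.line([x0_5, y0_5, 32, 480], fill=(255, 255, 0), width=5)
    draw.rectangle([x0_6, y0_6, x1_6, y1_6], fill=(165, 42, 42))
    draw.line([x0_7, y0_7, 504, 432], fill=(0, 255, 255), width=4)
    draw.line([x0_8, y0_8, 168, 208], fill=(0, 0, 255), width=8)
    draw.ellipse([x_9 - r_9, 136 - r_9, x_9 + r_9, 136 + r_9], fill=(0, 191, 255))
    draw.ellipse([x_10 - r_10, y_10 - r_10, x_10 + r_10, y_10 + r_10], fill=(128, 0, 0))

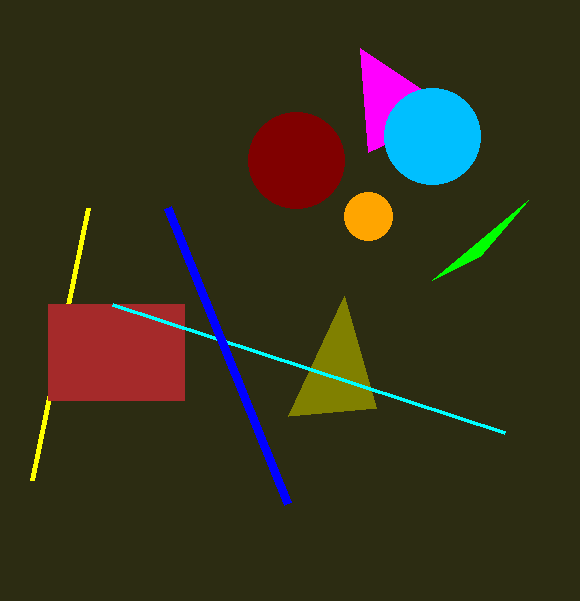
x1_1 = 360
y1_1 = 48
x2_2 = 288
y2_2 = 416
x_3 = 368
y_3 = 216
r_3 = 24
x2_4 = 432
x0_5 = 88
y0_5 = 208
x0_6 = 48
y0_6 = 304
x1_6 = 184
y1_6 = 400
x0_7 = 112
y0_7 = 304
x0_8 = 288
y0_8 = 504
x_9 = 432
r_9 = 48
x_10 = 296
y_10 = 160
r_10 = 48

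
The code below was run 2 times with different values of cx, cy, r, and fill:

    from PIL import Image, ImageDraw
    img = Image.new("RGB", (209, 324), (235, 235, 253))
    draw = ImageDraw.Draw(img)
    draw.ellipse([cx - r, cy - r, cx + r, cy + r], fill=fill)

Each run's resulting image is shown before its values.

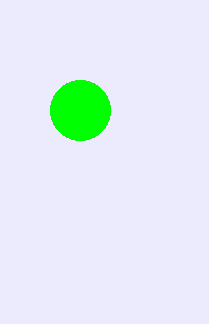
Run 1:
cx = 80, cy = 110, r = 30, fill = 'lime'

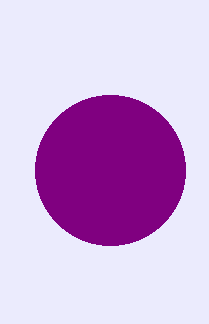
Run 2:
cx = 110
cy = 170
r = 75
fill = 'purple'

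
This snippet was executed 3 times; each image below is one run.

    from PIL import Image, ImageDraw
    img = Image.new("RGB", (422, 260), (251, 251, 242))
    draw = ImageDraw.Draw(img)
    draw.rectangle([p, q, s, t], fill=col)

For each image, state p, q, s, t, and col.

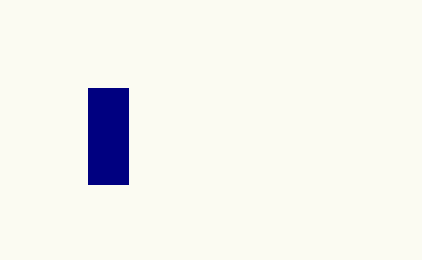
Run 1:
p = 88
q = 88
s = 128
t = 184
col = 'navy'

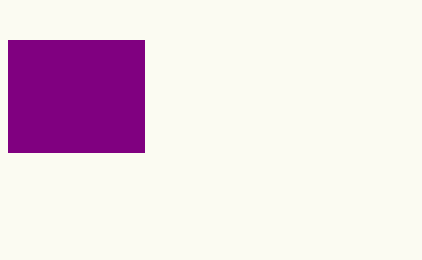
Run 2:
p = 8, q = 40, s = 144, t = 152, col = 'purple'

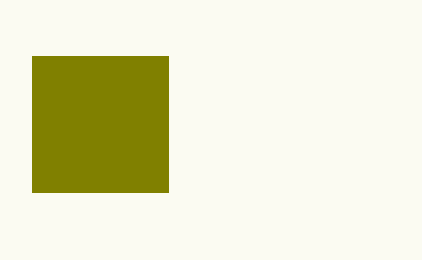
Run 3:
p = 32, q = 56, s = 168, t = 192, col = 'olive'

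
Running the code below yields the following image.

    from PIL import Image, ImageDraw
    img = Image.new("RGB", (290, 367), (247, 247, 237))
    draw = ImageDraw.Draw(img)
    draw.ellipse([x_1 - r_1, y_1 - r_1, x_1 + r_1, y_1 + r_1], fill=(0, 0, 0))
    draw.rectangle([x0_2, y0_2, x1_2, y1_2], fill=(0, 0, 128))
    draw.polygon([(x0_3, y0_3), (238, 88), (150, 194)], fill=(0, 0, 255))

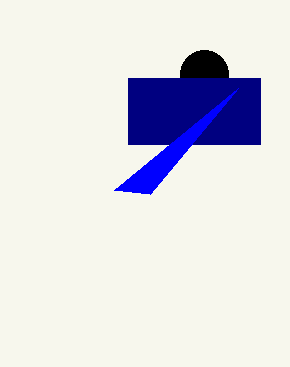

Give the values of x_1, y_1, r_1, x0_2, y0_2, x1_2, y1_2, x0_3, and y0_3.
x_1 = 204, y_1 = 74, r_1 = 24, x0_2 = 128, y0_2 = 78, x1_2 = 260, y1_2 = 144, x0_3 = 114, y0_3 = 190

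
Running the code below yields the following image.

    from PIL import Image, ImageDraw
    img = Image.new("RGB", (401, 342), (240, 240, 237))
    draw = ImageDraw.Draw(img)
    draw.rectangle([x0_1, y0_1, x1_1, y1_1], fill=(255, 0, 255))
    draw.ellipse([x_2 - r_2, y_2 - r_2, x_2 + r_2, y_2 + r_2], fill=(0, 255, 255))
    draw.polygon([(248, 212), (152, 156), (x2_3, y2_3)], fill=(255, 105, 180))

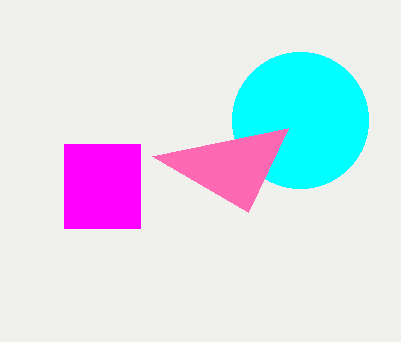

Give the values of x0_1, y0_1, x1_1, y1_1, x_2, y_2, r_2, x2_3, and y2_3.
x0_1 = 64, y0_1 = 144, x1_1 = 140, y1_1 = 228, x_2 = 300, y_2 = 120, r_2 = 68, x2_3 = 288, y2_3 = 128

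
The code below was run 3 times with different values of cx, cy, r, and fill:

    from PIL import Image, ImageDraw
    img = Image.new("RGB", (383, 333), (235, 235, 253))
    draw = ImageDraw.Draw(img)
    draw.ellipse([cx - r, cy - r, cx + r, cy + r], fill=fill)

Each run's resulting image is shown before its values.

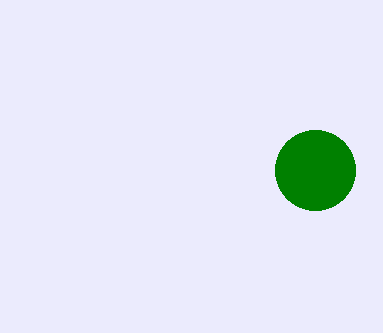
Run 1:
cx = 315, cy = 170, r = 40, fill = 'green'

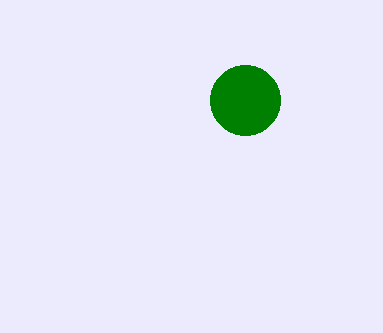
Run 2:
cx = 245, cy = 100, r = 35, fill = 'green'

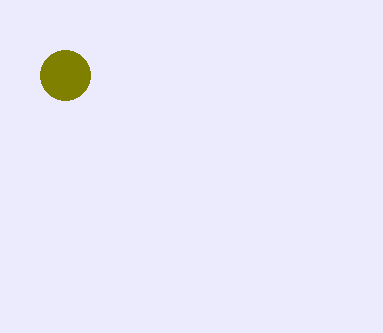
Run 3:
cx = 65; cy = 75; r = 25; fill = 'olive'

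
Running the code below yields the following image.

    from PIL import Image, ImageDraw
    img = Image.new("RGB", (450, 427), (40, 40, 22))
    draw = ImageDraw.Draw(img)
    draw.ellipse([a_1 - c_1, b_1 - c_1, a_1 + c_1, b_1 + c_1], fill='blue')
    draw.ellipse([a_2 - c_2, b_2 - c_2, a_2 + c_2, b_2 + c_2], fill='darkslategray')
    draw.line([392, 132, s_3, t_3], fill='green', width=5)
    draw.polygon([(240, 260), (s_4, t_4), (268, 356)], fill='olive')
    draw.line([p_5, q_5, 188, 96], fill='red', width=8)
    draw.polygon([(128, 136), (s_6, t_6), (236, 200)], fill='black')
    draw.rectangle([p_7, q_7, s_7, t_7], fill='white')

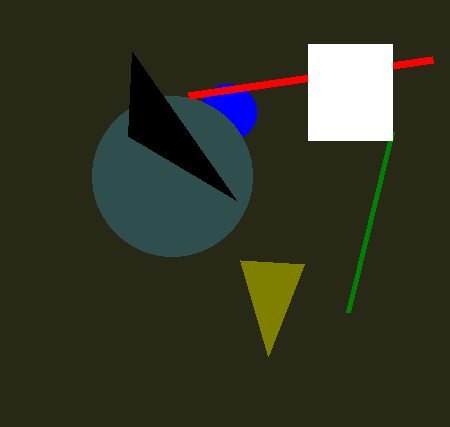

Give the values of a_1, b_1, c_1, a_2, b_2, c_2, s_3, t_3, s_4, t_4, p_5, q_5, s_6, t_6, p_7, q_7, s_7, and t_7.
a_1 = 228
b_1 = 112
c_1 = 28
a_2 = 172
b_2 = 176
c_2 = 80
s_3 = 348
t_3 = 312
s_4 = 304
t_4 = 264
p_5 = 432
q_5 = 60
s_6 = 132
t_6 = 52
p_7 = 308
q_7 = 44
s_7 = 392
t_7 = 140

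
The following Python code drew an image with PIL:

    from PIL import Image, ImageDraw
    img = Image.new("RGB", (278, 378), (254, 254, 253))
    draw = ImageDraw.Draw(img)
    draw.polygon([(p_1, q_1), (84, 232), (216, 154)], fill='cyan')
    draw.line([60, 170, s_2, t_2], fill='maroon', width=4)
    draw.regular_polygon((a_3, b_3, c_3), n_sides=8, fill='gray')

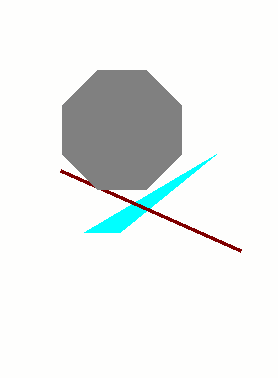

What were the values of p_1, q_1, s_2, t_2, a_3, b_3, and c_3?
p_1 = 120, q_1 = 232, s_2 = 240, t_2 = 250, a_3 = 122, b_3 = 130, c_3 = 64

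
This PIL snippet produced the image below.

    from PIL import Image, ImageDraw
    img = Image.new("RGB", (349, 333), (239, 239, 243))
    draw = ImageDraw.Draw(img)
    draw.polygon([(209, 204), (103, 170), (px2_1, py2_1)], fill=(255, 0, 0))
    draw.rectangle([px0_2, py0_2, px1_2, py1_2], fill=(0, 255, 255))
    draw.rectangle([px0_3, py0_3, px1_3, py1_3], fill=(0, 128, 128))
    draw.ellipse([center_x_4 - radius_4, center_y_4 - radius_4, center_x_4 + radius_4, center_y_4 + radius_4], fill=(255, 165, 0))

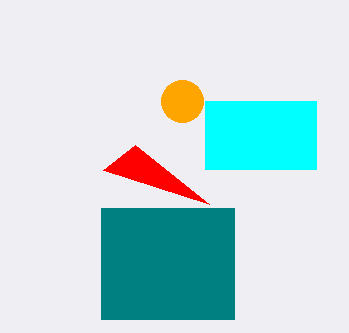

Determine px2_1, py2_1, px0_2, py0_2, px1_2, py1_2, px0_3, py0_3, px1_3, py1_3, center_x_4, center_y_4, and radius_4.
px2_1 = 135; py2_1 = 145; px0_2 = 205; py0_2 = 101; px1_2 = 316; py1_2 = 169; px0_3 = 101; py0_3 = 208; px1_3 = 234; py1_3 = 319; center_x_4 = 182; center_y_4 = 101; radius_4 = 21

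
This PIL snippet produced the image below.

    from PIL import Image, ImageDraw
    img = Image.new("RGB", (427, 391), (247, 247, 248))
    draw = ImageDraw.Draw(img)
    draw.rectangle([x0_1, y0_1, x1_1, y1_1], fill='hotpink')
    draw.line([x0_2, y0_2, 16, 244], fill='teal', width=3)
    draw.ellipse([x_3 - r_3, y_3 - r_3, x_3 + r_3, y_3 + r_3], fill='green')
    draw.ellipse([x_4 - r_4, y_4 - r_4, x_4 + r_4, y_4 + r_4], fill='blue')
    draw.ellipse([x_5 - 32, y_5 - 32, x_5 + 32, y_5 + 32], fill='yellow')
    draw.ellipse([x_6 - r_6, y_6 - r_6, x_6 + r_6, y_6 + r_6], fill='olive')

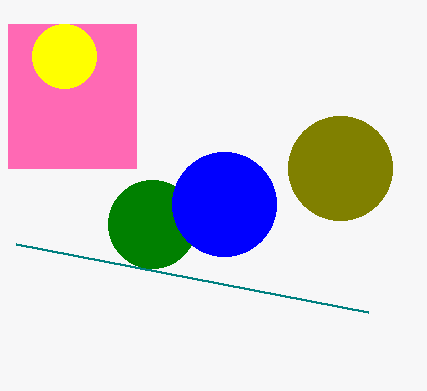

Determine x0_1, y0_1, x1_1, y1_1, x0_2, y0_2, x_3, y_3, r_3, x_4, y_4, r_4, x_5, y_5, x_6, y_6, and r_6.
x0_1 = 8, y0_1 = 24, x1_1 = 136, y1_1 = 168, x0_2 = 368, y0_2 = 312, x_3 = 152, y_3 = 224, r_3 = 44, x_4 = 224, y_4 = 204, r_4 = 52, x_5 = 64, y_5 = 56, x_6 = 340, y_6 = 168, r_6 = 52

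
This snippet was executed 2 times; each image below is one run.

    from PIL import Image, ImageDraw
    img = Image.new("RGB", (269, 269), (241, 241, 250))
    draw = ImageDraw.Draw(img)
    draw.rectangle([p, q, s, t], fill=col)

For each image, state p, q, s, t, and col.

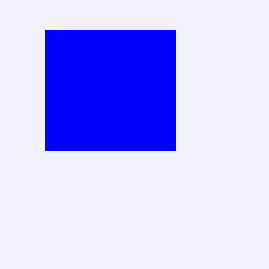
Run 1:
p = 45; q = 30; s = 175; t = 150; col = 'blue'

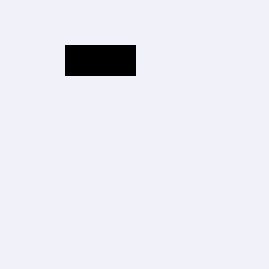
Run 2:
p = 65; q = 45; s = 135; t = 75; col = 'black'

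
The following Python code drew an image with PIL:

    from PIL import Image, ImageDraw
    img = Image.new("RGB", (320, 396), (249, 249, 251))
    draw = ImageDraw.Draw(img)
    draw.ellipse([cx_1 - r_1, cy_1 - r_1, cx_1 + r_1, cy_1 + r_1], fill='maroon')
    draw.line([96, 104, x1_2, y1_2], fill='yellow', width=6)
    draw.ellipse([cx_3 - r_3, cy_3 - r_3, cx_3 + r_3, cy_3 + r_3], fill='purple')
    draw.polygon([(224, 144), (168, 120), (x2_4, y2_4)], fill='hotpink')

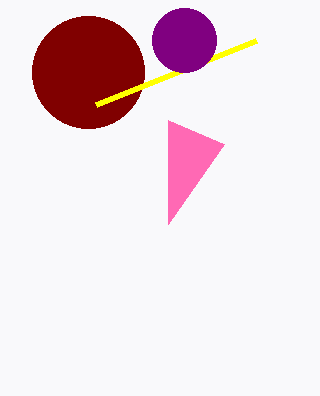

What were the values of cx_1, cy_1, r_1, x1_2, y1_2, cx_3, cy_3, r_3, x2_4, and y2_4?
cx_1 = 88
cy_1 = 72
r_1 = 56
x1_2 = 256
y1_2 = 40
cx_3 = 184
cy_3 = 40
r_3 = 32
x2_4 = 168
y2_4 = 224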